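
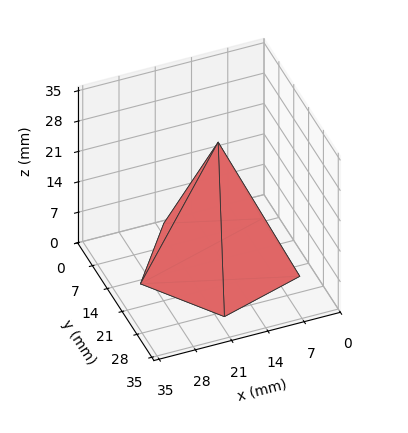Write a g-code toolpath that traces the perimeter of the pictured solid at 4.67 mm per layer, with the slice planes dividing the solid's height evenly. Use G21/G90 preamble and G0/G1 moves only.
Reading the render: the shape is a regular 5-sided pyramid, base circumscribed radius ≈ 15 mm, apex at z ≈ 28 mm (dimensions read to the nearest mm from the axis ticks). For the g-code, the solid's height is divided into equal slices at the stated Δz and each level perimeter traced with G1 moves after a G0 lift.

; perimeter-only toolpath
G21 ; units = mm
G90 ; absolute positioning
G28 ; home
; layer 1
G0 Z4.67
G0 X27.50 Y15.00
G1 X18.87 Y26.89
G1 X4.88 Y22.35
G1 X4.88 Y7.65
G1 X18.87 Y3.11
G1 X27.50 Y15.00
; layer 2
G0 Z9.33
G0 X25.00 Y15.00
G1 X18.09 Y24.51
G1 X6.91 Y20.88
G1 X6.91 Y9.12
G1 X18.09 Y5.49
G1 X25.00 Y15.00
; layer 3
G0 Z14.00
G0 X22.50 Y15.00
G1 X17.32 Y22.13
G1 X8.93 Y19.41
G1 X8.93 Y10.59
G1 X17.32 Y7.87
G1 X22.50 Y15.00
; layer 4
G0 Z18.67
G0 X20.00 Y15.00
G1 X16.55 Y19.76
G1 X10.95 Y17.94
G1 X10.95 Y12.06
G1 X16.55 Y10.24
G1 X20.00 Y15.00
; layer 5
G0 Z23.33
G0 X17.50 Y15.00
G1 X15.77 Y17.38
G1 X12.98 Y16.47
G1 X12.98 Y13.53
G1 X15.77 Y12.62
G1 X17.50 Y15.00
M2 ; end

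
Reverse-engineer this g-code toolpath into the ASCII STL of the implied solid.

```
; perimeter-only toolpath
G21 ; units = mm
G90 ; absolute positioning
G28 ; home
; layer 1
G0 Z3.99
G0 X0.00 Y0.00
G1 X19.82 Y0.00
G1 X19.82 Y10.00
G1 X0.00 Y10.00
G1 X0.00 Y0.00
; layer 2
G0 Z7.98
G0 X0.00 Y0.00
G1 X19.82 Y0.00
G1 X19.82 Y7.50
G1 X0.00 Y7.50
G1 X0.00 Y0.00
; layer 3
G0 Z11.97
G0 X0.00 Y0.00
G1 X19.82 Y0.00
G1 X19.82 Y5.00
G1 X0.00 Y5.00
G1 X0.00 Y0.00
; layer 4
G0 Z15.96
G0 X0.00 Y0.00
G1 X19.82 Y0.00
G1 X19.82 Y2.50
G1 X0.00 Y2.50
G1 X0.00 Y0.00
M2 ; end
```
solid part
  facet normal 0.0000 0.0000 -1.0000
    outer loop
      vertex 19.82 12.50 0.00
      vertex 19.82 0.00 0.00
      vertex 0.00 0.00 0.00
    endloop
  endfacet
  facet normal 0.0000 0.0000 -1.0000
    outer loop
      vertex 0.00 12.50 0.00
      vertex 19.82 12.50 0.00
      vertex 0.00 0.00 0.00
    endloop
  endfacet
  facet normal 0.0000 -1.0000 0.0000
    outer loop
      vertex 0.00 0.00 0.00
      vertex 19.82 0.00 0.00
      vertex 19.82 0.00 19.95
    endloop
  endfacet
  facet normal 0.0000 -1.0000 0.0000
    outer loop
      vertex 0.00 0.00 0.00
      vertex 19.82 0.00 19.95
      vertex 0.00 0.00 19.95
    endloop
  endfacet
  facet normal 0.0000 0.8474 0.5310
    outer loop
      vertex 0.00 0.00 19.95
      vertex 19.82 0.00 19.95
      vertex 19.82 12.50 0.00
    endloop
  endfacet
  facet normal 0.0000 0.8474 0.5310
    outer loop
      vertex 0.00 0.00 19.95
      vertex 19.82 12.50 0.00
      vertex 0.00 12.50 0.00
    endloop
  endfacet
  facet normal -1.0000 0.0000 0.0000
    outer loop
      vertex 0.00 0.00 19.95
      vertex 0.00 12.50 0.00
      vertex 0.00 0.00 0.00
    endloop
  endfacet
  facet normal 1.0000 0.0000 0.0000
    outer loop
      vertex 19.82 0.00 0.00
      vertex 19.82 12.50 0.00
      vertex 19.82 0.00 19.95
    endloop
  endfacet
endsolid part

The G0 Z moves step by Δz≈3.99 mm. The G1 loops shrink linearly with z, so the solid tapers from its base footprint up to z≈19.9. Closing with a flat bottom cap and the tapered top and triangulating gives 8 facets — a wedge (ramp): 19.8 × 12.5 mm base, rising to 19.9 mm along the y=0 edge and sloping linearly to z=0 at y=12.5.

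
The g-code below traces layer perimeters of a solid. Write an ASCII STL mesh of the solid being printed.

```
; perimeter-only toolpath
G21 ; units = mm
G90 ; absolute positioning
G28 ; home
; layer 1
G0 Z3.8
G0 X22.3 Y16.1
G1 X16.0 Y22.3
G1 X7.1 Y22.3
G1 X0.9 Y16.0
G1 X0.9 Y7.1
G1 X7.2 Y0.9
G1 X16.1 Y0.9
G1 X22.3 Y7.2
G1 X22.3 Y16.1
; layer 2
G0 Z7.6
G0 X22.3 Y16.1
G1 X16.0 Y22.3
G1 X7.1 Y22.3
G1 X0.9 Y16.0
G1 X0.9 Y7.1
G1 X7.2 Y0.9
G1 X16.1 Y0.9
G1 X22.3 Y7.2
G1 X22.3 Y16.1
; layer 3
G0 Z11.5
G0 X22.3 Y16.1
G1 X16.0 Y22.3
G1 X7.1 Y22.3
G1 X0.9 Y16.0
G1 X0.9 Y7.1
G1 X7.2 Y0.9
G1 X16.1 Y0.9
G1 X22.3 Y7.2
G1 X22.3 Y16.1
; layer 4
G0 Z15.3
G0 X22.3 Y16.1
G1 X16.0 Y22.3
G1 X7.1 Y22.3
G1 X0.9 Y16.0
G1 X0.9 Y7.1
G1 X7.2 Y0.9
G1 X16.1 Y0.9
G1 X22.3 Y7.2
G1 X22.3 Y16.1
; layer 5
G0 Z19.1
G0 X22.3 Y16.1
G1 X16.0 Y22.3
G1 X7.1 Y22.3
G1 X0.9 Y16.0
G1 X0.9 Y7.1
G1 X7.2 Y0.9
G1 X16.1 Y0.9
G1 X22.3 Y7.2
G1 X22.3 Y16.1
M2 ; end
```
solid part
  facet normal 0.0000 0.0000 -1.0000
    outer loop
      vertex 7.1 22.3 0.0
      vertex 16.0 22.3 0.0
      vertex 22.3 16.1 0.0
    endloop
  endfacet
  facet normal 0.0000 0.0000 -1.0000
    outer loop
      vertex 0.9 16.0 0.0
      vertex 7.1 22.3 0.0
      vertex 22.3 16.1 0.0
    endloop
  endfacet
  facet normal 0.0000 0.0000 -1.0000
    outer loop
      vertex 0.9 7.1 0.0
      vertex 0.9 16.0 0.0
      vertex 22.3 16.1 0.0
    endloop
  endfacet
  facet normal 0.0000 0.0000 -1.0000
    outer loop
      vertex 7.2 0.9 0.0
      vertex 0.9 7.1 0.0
      vertex 22.3 16.1 0.0
    endloop
  endfacet
  facet normal 0.0000 0.0000 -1.0000
    outer loop
      vertex 16.1 0.9 0.0
      vertex 7.2 0.9 0.0
      vertex 22.3 16.1 0.0
    endloop
  endfacet
  facet normal 0.0000 0.0000 -1.0000
    outer loop
      vertex 22.3 7.2 0.0
      vertex 16.1 0.9 0.0
      vertex 22.3 16.1 0.0
    endloop
  endfacet
  facet normal 0.0000 0.0000 1.0000
    outer loop
      vertex 22.3 16.1 19.1
      vertex 16.0 22.3 19.1
      vertex 7.1 22.3 19.1
    endloop
  endfacet
  facet normal 0.0000 0.0000 1.0000
    outer loop
      vertex 22.3 16.1 19.1
      vertex 7.1 22.3 19.1
      vertex 0.9 16.0 19.1
    endloop
  endfacet
  facet normal 0.0000 0.0000 1.0000
    outer loop
      vertex 22.3 16.1 19.1
      vertex 0.9 16.0 19.1
      vertex 0.9 7.1 19.1
    endloop
  endfacet
  facet normal 0.0000 0.0000 1.0000
    outer loop
      vertex 22.3 16.1 19.1
      vertex 0.9 7.1 19.1
      vertex 7.2 0.9 19.1
    endloop
  endfacet
  facet normal 0.0000 0.0000 1.0000
    outer loop
      vertex 22.3 16.1 19.1
      vertex 7.2 0.9 19.1
      vertex 16.1 0.9 19.1
    endloop
  endfacet
  facet normal 0.0000 0.0000 1.0000
    outer loop
      vertex 22.3 16.1 19.1
      vertex 16.1 0.9 19.1
      vertex 22.3 7.2 19.1
    endloop
  endfacet
  facet normal 0.7014 0.7127 0.0000
    outer loop
      vertex 22.3 16.1 0.0
      vertex 16.0 22.3 0.0
      vertex 16.0 22.3 19.1
    endloop
  endfacet
  facet normal 0.7014 0.7127 0.0000
    outer loop
      vertex 22.3 16.1 0.0
      vertex 16.0 22.3 19.1
      vertex 22.3 16.1 19.1
    endloop
  endfacet
  facet normal 0.0000 1.0000 0.0000
    outer loop
      vertex 16.0 22.3 0.0
      vertex 7.1 22.3 0.0
      vertex 7.1 22.3 19.1
    endloop
  endfacet
  facet normal 0.0000 1.0000 0.0000
    outer loop
      vertex 16.0 22.3 0.0
      vertex 7.1 22.3 19.1
      vertex 16.0 22.3 19.1
    endloop
  endfacet
  facet normal -0.7127 0.7014 0.0000
    outer loop
      vertex 7.1 22.3 0.0
      vertex 0.9 16.0 0.0
      vertex 0.9 16.0 19.1
    endloop
  endfacet
  facet normal -0.7127 0.7014 0.0000
    outer loop
      vertex 7.1 22.3 0.0
      vertex 0.9 16.0 19.1
      vertex 7.1 22.3 19.1
    endloop
  endfacet
  facet normal -1.0000 0.0000 0.0000
    outer loop
      vertex 0.9 16.0 0.0
      vertex 0.9 7.1 0.0
      vertex 0.9 7.1 19.1
    endloop
  endfacet
  facet normal -1.0000 0.0000 0.0000
    outer loop
      vertex 0.9 16.0 0.0
      vertex 0.9 7.1 19.1
      vertex 0.9 16.0 19.1
    endloop
  endfacet
  facet normal -0.7014 -0.7127 0.0000
    outer loop
      vertex 0.9 7.1 0.0
      vertex 7.2 0.9 0.0
      vertex 7.2 0.9 19.1
    endloop
  endfacet
  facet normal -0.7014 -0.7127 0.0000
    outer loop
      vertex 0.9 7.1 0.0
      vertex 7.2 0.9 19.1
      vertex 0.9 7.1 19.1
    endloop
  endfacet
  facet normal 0.0000 -1.0000 0.0000
    outer loop
      vertex 7.2 0.9 0.0
      vertex 16.1 0.9 0.0
      vertex 16.1 0.9 19.1
    endloop
  endfacet
  facet normal 0.0000 -1.0000 0.0000
    outer loop
      vertex 7.2 0.9 0.0
      vertex 16.1 0.9 19.1
      vertex 7.2 0.9 19.1
    endloop
  endfacet
  facet normal 0.7127 -0.7014 0.0000
    outer loop
      vertex 16.1 0.9 0.0
      vertex 22.3 7.2 0.0
      vertex 22.3 7.2 19.1
    endloop
  endfacet
  facet normal 0.7127 -0.7014 0.0000
    outer loop
      vertex 16.1 0.9 0.0
      vertex 22.3 7.2 19.1
      vertex 16.1 0.9 19.1
    endloop
  endfacet
  facet normal 1.0000 0.0000 0.0000
    outer loop
      vertex 22.3 7.2 0.0
      vertex 22.3 16.1 0.0
      vertex 22.3 16.1 19.1
    endloop
  endfacet
  facet normal 1.0000 0.0000 0.0000
    outer loop
      vertex 22.3 7.2 0.0
      vertex 22.3 16.1 19.1
      vertex 22.3 7.2 19.1
    endloop
  endfacet
endsolid part

The G0 Z moves step by Δz≈3.8 mm. Every layer's G1 loop is the same polygon, so the solid is a straight extrusion of it from z=0 to z≈19.1. Closing with flat bottom and top caps and triangulating gives 28 facets — a regular 8-sided prism (a cylinder approximated with 8 flat sides), circumscribed radius ≈ 11.6 mm, height ≈ 19.1 mm.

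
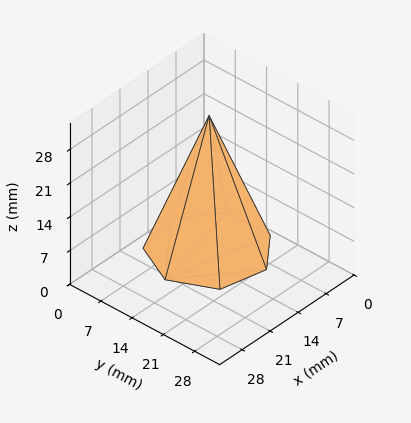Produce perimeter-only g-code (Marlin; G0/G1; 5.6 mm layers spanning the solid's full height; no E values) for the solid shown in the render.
Reading the render: the shape is a regular 7-sided pyramid, base circumscribed radius ≈ 11 mm, apex at z ≈ 28 mm (dimensions read to the nearest mm from the axis ticks). For the g-code, the solid's height is divided into equal slices at the stated Δz and each level perimeter traced with G1 moves after a G0 lift.

; perimeter-only toolpath
G21 ; units = mm
G90 ; absolute positioning
G28 ; home
; layer 1
G0 Z5.6
G0 X19.8 Y11.0
G1 X16.5 Y17.9
G1 X9.1 Y19.6
G1 X3.1 Y14.8
G1 X3.1 Y7.2
G1 X9.1 Y2.4
G1 X16.5 Y4.1
G1 X19.8 Y11.0
; layer 2
G0 Z11.2
G0 X17.6 Y11.0
G1 X15.1 Y16.2
G1 X9.6 Y17.4
G1 X5.1 Y13.9
G1 X5.1 Y8.1
G1 X9.6 Y4.6
G1 X15.1 Y5.8
G1 X17.6 Y11.0
; layer 3
G0 Z16.8
G0 X15.4 Y11.0
G1 X13.8 Y14.4
G1 X10.0 Y15.3
G1 X7.0 Y12.9
G1 X7.0 Y9.1
G1 X10.0 Y6.7
G1 X13.8 Y7.6
G1 X15.4 Y11.0
; layer 4
G0 Z22.4
G0 X13.2 Y11.0
G1 X12.4 Y12.7
G1 X10.5 Y13.1
G1 X9.0 Y12.0
G1 X9.0 Y10.0
G1 X10.5 Y8.9
G1 X12.4 Y9.3
G1 X13.2 Y11.0
M2 ; end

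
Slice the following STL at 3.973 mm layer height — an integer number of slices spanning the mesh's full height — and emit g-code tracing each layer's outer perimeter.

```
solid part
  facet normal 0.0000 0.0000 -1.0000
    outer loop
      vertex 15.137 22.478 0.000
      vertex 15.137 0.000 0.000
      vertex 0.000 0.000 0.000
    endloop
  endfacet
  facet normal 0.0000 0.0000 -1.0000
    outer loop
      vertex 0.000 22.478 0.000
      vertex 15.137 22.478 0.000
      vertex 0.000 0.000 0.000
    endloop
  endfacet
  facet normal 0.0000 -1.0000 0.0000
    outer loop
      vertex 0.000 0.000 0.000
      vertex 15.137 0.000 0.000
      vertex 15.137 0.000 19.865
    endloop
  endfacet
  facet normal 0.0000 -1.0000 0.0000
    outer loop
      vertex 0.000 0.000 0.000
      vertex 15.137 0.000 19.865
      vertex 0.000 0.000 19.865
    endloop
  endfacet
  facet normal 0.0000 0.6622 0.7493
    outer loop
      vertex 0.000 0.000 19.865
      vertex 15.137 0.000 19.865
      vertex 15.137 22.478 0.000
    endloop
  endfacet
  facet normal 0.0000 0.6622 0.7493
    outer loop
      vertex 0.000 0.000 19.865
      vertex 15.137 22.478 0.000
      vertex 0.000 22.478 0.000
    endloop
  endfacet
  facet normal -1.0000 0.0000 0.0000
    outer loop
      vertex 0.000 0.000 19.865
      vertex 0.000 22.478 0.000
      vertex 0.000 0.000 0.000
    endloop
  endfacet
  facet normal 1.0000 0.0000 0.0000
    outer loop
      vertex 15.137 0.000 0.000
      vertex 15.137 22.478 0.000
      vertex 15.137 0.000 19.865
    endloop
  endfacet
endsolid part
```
; perimeter-only toolpath
G21 ; units = mm
G90 ; absolute positioning
G28 ; home
; layer 1
G0 Z3.973
G0 X0.000 Y0.000
G1 X15.137 Y0.000
G1 X15.137 Y17.982
G1 X0.000 Y17.982
G1 X0.000 Y0.000
; layer 2
G0 Z7.946
G0 X0.000 Y0.000
G1 X15.137 Y0.000
G1 X15.137 Y13.487
G1 X0.000 Y13.487
G1 X0.000 Y0.000
; layer 3
G0 Z11.919
G0 X0.000 Y0.000
G1 X15.137 Y0.000
G1 X15.137 Y8.991
G1 X0.000 Y8.991
G1 X0.000 Y0.000
; layer 4
G0 Z15.892
G0 X0.000 Y0.000
G1 X15.137 Y0.000
G1 X15.137 Y4.496
G1 X0.000 Y4.496
G1 X0.000 Y0.000
M2 ; end

The solid is a wedge (ramp): 15.1 × 22.5 mm base, rising to 19.9 mm along the y=0 edge and sloping linearly to z=0 at y=22.5. Slicing at Δz = 3.973 mm — 5 equal slices spanning the solid's height, so layer i sits at z = i·h/5 — gives 4 non-empty perimeters. Each is a 4-segment closed polygon; G0 lifts to the layer z and rapids to the start vertex, then G1 traces the edges. The cross-section shrinks linearly with z (the slice at the apex is degenerate and omitted).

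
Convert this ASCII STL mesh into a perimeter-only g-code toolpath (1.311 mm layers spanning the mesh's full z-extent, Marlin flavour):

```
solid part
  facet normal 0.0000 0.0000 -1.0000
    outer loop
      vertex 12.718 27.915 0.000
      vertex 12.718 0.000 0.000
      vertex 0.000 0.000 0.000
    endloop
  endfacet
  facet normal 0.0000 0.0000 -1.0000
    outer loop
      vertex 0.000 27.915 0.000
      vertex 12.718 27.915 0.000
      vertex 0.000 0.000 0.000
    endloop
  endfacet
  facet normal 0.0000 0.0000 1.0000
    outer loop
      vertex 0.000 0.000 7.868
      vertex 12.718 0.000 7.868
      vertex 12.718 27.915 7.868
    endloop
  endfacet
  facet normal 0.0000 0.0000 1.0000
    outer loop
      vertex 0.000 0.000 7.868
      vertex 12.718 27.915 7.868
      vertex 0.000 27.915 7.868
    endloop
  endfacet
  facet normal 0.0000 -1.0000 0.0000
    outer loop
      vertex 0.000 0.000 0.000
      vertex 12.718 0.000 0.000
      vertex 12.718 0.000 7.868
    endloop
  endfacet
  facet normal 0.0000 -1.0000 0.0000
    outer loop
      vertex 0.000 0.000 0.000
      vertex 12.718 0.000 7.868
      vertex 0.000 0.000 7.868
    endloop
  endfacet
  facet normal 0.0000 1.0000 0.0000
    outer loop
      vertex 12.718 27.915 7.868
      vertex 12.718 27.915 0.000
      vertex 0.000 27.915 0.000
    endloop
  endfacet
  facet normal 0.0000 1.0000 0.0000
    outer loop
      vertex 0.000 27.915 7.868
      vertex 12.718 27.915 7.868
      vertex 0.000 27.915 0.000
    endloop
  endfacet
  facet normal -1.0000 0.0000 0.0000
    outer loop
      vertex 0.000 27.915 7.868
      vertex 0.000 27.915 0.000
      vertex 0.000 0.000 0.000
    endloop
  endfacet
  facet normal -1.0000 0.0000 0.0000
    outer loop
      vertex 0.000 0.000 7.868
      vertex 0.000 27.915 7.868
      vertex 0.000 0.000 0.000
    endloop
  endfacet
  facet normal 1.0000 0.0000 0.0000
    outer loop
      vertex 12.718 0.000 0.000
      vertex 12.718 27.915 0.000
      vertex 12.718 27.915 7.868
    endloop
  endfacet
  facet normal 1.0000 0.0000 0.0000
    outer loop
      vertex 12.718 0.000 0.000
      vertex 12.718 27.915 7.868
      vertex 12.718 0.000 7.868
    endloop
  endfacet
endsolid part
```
; perimeter-only toolpath
G21 ; units = mm
G90 ; absolute positioning
G28 ; home
; layer 1
G0 Z1.311
G0 X0.000 Y0.000
G1 X12.718 Y0.000
G1 X12.718 Y27.915
G1 X0.000 Y27.915
G1 X0.000 Y0.000
; layer 2
G0 Z2.623
G0 X0.000 Y0.000
G1 X12.718 Y0.000
G1 X12.718 Y27.915
G1 X0.000 Y27.915
G1 X0.000 Y0.000
; layer 3
G0 Z3.934
G0 X0.000 Y0.000
G1 X12.718 Y0.000
G1 X12.718 Y27.915
G1 X0.000 Y27.915
G1 X0.000 Y0.000
; layer 4
G0 Z5.245
G0 X0.000 Y0.000
G1 X12.718 Y0.000
G1 X12.718 Y27.915
G1 X0.000 Y27.915
G1 X0.000 Y0.000
; layer 5
G0 Z6.557
G0 X0.000 Y0.000
G1 X12.718 Y0.000
G1 X12.718 Y27.915
G1 X0.000 Y27.915
G1 X0.000 Y0.000
; layer 6
G0 Z7.868
G0 X0.000 Y0.000
G1 X12.718 Y0.000
G1 X12.718 Y27.915
G1 X0.000 Y27.915
G1 X0.000 Y0.000
M2 ; end

The solid is a rectangular box, roughly 12.7 × 27.9 mm footprint and 7.87 mm tall. Slicing at Δz = 1.311 mm — 6 equal slices spanning the solid's height, so layer i sits at z = i·h/6 — gives 6 non-empty perimeters. Each is a 4-segment closed polygon; G0 lifts to the layer z and rapids to the start vertex, then G1 traces the edges.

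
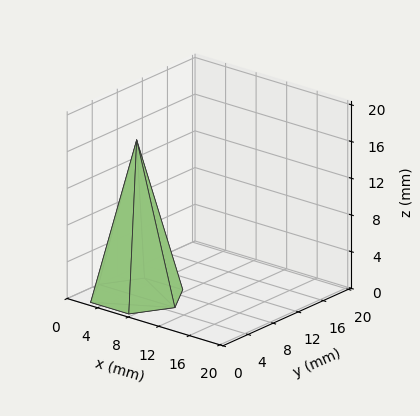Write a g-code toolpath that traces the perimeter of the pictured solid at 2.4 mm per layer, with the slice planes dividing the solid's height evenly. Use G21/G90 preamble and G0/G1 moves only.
Reading the render: the shape is a regular 6-sided pyramid, base circumscribed radius ≈ 5 mm, apex at z ≈ 17 mm (dimensions read to the nearest mm from the axis ticks). For the g-code, the solid's height is divided into equal slices at the stated Δz and each level perimeter traced with G1 moves after a G0 lift.

; perimeter-only toolpath
G21 ; units = mm
G90 ; absolute positioning
G28 ; home
; layer 1
G0 Z2.4
G0 X9.3 Y5.0
G1 X7.1 Y8.7
G1 X2.9 Y8.7
G1 X0.7 Y5.0
G1 X2.9 Y1.3
G1 X7.1 Y1.3
G1 X9.3 Y5.0
; layer 2
G0 Z4.9
G0 X8.6 Y5.0
G1 X6.8 Y8.1
G1 X3.2 Y8.1
G1 X1.4 Y5.0
G1 X3.2 Y1.9
G1 X6.8 Y1.9
G1 X8.6 Y5.0
; layer 3
G0 Z7.3
G0 X7.9 Y5.0
G1 X6.4 Y7.5
G1 X3.6 Y7.5
G1 X2.1 Y5.0
G1 X3.6 Y2.5
G1 X6.4 Y2.5
G1 X7.9 Y5.0
; layer 4
G0 Z9.7
G0 X7.1 Y5.0
G1 X6.1 Y6.8
G1 X3.9 Y6.8
G1 X2.9 Y5.0
G1 X3.9 Y3.2
G1 X6.1 Y3.2
G1 X7.1 Y5.0
; layer 5
G0 Z12.1
G0 X6.4 Y5.0
G1 X5.7 Y6.2
G1 X4.3 Y6.2
G1 X3.6 Y5.0
G1 X4.3 Y3.8
G1 X5.7 Y3.8
G1 X6.4 Y5.0
; layer 6
G0 Z14.6
G0 X5.7 Y5.0
G1 X5.4 Y5.6
G1 X4.6 Y5.6
G1 X4.3 Y5.0
G1 X4.6 Y4.4
G1 X5.4 Y4.4
G1 X5.7 Y5.0
M2 ; end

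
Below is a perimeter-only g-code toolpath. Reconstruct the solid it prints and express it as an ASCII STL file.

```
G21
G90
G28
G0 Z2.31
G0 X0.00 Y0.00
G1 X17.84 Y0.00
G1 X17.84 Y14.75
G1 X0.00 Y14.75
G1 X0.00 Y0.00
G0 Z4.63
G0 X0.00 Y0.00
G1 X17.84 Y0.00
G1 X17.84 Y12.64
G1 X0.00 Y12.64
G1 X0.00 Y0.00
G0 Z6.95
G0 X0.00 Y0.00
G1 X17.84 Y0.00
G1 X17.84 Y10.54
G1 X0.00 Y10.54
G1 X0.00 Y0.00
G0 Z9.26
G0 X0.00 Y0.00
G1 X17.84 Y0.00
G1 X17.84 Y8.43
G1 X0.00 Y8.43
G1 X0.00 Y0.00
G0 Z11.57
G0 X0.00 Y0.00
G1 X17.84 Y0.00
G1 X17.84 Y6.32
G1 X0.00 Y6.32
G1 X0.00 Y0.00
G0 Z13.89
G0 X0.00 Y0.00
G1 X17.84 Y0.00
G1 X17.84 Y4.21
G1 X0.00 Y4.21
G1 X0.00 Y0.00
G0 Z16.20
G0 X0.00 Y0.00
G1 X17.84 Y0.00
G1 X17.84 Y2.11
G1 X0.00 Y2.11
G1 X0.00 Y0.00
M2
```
solid part
  facet normal 0.0000 0.0000 -1.0000
    outer loop
      vertex 17.84 16.86 0.00
      vertex 17.84 0.00 0.00
      vertex 0.00 0.00 0.00
    endloop
  endfacet
  facet normal 0.0000 0.0000 -1.0000
    outer loop
      vertex 0.00 16.86 0.00
      vertex 17.84 16.86 0.00
      vertex 0.00 0.00 0.00
    endloop
  endfacet
  facet normal 0.0000 -1.0000 0.0000
    outer loop
      vertex 0.00 0.00 0.00
      vertex 17.84 0.00 0.00
      vertex 17.84 0.00 18.52
    endloop
  endfacet
  facet normal 0.0000 -1.0000 0.0000
    outer loop
      vertex 0.00 0.00 0.00
      vertex 17.84 0.00 18.52
      vertex 0.00 0.00 18.52
    endloop
  endfacet
  facet normal 0.0000 0.7395 0.6732
    outer loop
      vertex 0.00 0.00 18.52
      vertex 17.84 0.00 18.52
      vertex 17.84 16.86 0.00
    endloop
  endfacet
  facet normal 0.0000 0.7395 0.6732
    outer loop
      vertex 0.00 0.00 18.52
      vertex 17.84 16.86 0.00
      vertex 0.00 16.86 0.00
    endloop
  endfacet
  facet normal -1.0000 0.0000 0.0000
    outer loop
      vertex 0.00 0.00 18.52
      vertex 0.00 16.86 0.00
      vertex 0.00 0.00 0.00
    endloop
  endfacet
  facet normal 1.0000 0.0000 0.0000
    outer loop
      vertex 17.84 0.00 0.00
      vertex 17.84 16.86 0.00
      vertex 17.84 0.00 18.52
    endloop
  endfacet
endsolid part

The G0 Z moves step by Δz≈2.31 mm. The G1 loops shrink linearly with z, so the solid tapers from its base footprint up to z≈18.5. Closing with a flat bottom cap and the tapered top and triangulating gives 8 facets — a wedge (ramp): 17.8 × 16.9 mm base, rising to 18.5 mm along the y=0 edge and sloping linearly to z=0 at y=16.9.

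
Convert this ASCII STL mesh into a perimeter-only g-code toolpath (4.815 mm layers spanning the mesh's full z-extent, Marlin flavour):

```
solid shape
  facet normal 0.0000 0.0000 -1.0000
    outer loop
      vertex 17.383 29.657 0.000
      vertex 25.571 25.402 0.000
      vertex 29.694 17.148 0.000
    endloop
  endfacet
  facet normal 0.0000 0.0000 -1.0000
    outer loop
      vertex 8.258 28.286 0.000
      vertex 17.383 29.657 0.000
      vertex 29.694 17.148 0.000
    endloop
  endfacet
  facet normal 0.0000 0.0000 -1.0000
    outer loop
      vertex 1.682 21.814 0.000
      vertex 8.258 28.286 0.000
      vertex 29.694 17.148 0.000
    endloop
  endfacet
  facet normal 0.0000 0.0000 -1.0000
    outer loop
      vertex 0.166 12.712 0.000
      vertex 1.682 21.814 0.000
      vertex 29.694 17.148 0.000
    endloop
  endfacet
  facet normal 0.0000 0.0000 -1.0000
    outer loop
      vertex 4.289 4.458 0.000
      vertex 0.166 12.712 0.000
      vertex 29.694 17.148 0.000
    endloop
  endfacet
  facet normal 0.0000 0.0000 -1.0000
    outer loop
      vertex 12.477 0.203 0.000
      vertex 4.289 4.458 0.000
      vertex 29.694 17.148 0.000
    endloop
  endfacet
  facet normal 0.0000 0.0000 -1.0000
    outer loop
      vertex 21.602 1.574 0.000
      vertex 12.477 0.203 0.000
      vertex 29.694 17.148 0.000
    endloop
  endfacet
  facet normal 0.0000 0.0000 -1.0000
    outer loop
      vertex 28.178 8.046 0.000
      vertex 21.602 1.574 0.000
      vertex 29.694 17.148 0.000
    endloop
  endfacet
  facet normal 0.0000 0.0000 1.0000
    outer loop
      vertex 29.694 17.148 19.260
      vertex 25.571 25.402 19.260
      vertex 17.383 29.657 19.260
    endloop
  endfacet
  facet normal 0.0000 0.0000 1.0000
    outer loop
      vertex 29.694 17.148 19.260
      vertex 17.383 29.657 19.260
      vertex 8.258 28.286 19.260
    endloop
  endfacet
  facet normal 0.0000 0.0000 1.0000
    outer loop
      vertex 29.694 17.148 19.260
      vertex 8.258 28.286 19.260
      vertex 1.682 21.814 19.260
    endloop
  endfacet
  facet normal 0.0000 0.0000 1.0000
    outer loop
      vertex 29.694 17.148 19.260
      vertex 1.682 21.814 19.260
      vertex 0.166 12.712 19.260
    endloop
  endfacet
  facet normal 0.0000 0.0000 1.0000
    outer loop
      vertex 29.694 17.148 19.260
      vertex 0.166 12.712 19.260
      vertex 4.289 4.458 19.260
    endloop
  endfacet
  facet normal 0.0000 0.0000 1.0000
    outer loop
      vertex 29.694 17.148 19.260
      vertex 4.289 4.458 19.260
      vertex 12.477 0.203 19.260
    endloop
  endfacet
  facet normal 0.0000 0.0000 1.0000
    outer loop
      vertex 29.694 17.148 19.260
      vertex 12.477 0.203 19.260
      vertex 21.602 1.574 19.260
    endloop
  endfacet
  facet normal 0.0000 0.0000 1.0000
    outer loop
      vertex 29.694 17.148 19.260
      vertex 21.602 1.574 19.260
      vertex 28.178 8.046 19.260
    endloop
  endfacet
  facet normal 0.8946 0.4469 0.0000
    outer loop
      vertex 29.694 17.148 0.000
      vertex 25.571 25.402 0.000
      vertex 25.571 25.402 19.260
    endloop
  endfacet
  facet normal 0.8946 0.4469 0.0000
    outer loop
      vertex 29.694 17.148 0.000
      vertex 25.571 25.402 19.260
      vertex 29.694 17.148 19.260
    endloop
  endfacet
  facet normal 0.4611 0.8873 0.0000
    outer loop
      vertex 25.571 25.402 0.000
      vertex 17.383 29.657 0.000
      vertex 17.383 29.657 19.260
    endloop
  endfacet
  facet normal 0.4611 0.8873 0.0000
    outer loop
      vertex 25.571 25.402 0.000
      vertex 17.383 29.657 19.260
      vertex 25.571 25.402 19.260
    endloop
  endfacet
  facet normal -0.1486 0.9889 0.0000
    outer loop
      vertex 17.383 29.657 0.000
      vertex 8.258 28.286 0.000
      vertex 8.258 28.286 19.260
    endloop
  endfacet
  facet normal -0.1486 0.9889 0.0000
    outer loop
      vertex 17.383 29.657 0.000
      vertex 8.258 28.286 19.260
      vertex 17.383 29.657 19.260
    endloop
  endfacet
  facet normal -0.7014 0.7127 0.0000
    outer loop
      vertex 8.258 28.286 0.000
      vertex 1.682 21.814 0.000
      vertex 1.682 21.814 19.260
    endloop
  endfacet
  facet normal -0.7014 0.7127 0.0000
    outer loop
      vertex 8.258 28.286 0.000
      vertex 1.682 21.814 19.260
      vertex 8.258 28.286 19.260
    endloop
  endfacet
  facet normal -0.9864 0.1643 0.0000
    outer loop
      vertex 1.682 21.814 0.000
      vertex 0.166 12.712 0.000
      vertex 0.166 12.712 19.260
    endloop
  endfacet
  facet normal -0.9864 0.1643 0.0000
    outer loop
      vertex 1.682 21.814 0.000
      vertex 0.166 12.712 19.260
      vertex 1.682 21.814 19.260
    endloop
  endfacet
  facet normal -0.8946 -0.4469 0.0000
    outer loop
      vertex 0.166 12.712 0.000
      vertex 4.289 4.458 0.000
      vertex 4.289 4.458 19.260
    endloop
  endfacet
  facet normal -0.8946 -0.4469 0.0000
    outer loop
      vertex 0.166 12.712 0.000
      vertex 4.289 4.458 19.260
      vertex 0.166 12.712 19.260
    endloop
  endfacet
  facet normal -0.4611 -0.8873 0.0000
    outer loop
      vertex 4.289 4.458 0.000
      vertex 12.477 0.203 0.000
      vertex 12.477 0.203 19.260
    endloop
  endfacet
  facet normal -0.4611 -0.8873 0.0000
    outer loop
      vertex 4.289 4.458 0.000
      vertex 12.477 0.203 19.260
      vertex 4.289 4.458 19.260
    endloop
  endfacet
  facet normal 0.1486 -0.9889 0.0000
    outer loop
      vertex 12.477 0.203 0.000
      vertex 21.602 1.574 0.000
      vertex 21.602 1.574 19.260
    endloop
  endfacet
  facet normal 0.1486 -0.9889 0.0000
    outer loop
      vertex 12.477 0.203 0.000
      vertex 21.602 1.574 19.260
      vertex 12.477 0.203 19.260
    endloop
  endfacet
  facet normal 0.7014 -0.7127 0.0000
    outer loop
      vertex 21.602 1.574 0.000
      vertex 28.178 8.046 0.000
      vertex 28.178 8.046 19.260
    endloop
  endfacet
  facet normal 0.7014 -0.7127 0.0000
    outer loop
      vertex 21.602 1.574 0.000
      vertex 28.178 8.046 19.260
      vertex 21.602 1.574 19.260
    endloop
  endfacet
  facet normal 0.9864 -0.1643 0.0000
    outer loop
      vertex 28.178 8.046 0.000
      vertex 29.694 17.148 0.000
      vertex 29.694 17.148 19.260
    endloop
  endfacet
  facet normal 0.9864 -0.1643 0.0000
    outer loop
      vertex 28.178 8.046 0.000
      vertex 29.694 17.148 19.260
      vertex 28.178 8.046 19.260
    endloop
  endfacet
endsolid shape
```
; perimeter-only toolpath
G21 ; units = mm
G90 ; absolute positioning
G28 ; home
; layer 1
G0 Z4.815
G0 X29.694 Y17.148
G1 X25.571 Y25.402
G1 X17.383 Y29.657
G1 X8.258 Y28.286
G1 X1.682 Y21.814
G1 X0.166 Y12.712
G1 X4.289 Y4.458
G1 X12.477 Y0.203
G1 X21.602 Y1.574
G1 X28.178 Y8.046
G1 X29.694 Y17.148
; layer 2
G0 Z9.630
G0 X29.694 Y17.148
G1 X25.571 Y25.402
G1 X17.383 Y29.657
G1 X8.258 Y28.286
G1 X1.682 Y21.814
G1 X0.166 Y12.712
G1 X4.289 Y4.458
G1 X12.477 Y0.203
G1 X21.602 Y1.574
G1 X28.178 Y8.046
G1 X29.694 Y17.148
; layer 3
G0 Z14.445
G0 X29.694 Y17.148
G1 X25.571 Y25.402
G1 X17.383 Y29.657
G1 X8.258 Y28.286
G1 X1.682 Y21.814
G1 X0.166 Y12.712
G1 X4.289 Y4.458
G1 X12.477 Y0.203
G1 X21.602 Y1.574
G1 X28.178 Y8.046
G1 X29.694 Y17.148
; layer 4
G0 Z19.260
G0 X29.694 Y17.148
G1 X25.571 Y25.402
G1 X17.383 Y29.657
G1 X8.258 Y28.286
G1 X1.682 Y21.814
G1 X0.166 Y12.712
G1 X4.289 Y4.458
G1 X12.477 Y0.203
G1 X21.602 Y1.574
G1 X28.178 Y8.046
G1 X29.694 Y17.148
M2 ; end

The solid is a regular 10-sided prism (a cylinder approximated with 10 flat sides), circumscribed radius ≈ 14.9 mm, height ≈ 19.3 mm. Slicing at Δz = 4.815 mm — 4 equal slices spanning the solid's height, so layer i sits at z = i·h/4 — gives 4 non-empty perimeters. Each is a 10-segment closed polygon; G0 lifts to the layer z and rapids to the start vertex, then G1 traces the edges.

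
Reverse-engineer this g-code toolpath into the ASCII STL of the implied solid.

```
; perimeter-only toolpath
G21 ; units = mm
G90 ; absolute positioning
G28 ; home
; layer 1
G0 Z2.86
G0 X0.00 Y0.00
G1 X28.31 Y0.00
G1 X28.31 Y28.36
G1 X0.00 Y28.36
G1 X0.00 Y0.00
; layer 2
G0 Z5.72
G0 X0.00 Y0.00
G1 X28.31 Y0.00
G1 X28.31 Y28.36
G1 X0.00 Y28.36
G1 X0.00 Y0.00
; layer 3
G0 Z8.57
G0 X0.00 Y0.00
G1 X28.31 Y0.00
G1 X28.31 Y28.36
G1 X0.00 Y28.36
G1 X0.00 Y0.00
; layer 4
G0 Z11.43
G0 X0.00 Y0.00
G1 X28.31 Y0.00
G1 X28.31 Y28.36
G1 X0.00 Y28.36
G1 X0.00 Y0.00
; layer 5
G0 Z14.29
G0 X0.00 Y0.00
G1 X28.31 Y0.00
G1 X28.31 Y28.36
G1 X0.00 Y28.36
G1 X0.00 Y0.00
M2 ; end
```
solid part
  facet normal 0.0000 0.0000 -1.0000
    outer loop
      vertex 28.31 28.36 0.00
      vertex 28.31 0.00 0.00
      vertex 0.00 0.00 0.00
    endloop
  endfacet
  facet normal 0.0000 0.0000 -1.0000
    outer loop
      vertex 0.00 28.36 0.00
      vertex 28.31 28.36 0.00
      vertex 0.00 0.00 0.00
    endloop
  endfacet
  facet normal 0.0000 0.0000 1.0000
    outer loop
      vertex 0.00 0.00 14.29
      vertex 28.31 0.00 14.29
      vertex 28.31 28.36 14.29
    endloop
  endfacet
  facet normal 0.0000 0.0000 1.0000
    outer loop
      vertex 0.00 0.00 14.29
      vertex 28.31 28.36 14.29
      vertex 0.00 28.36 14.29
    endloop
  endfacet
  facet normal 0.0000 -1.0000 0.0000
    outer loop
      vertex 0.00 0.00 0.00
      vertex 28.31 0.00 0.00
      vertex 28.31 0.00 14.29
    endloop
  endfacet
  facet normal 0.0000 -1.0000 0.0000
    outer loop
      vertex 0.00 0.00 0.00
      vertex 28.31 0.00 14.29
      vertex 0.00 0.00 14.29
    endloop
  endfacet
  facet normal 0.0000 1.0000 0.0000
    outer loop
      vertex 28.31 28.36 14.29
      vertex 28.31 28.36 0.00
      vertex 0.00 28.36 0.00
    endloop
  endfacet
  facet normal 0.0000 1.0000 0.0000
    outer loop
      vertex 0.00 28.36 14.29
      vertex 28.31 28.36 14.29
      vertex 0.00 28.36 0.00
    endloop
  endfacet
  facet normal -1.0000 0.0000 0.0000
    outer loop
      vertex 0.00 28.36 14.29
      vertex 0.00 28.36 0.00
      vertex 0.00 0.00 0.00
    endloop
  endfacet
  facet normal -1.0000 0.0000 0.0000
    outer loop
      vertex 0.00 0.00 14.29
      vertex 0.00 28.36 14.29
      vertex 0.00 0.00 0.00
    endloop
  endfacet
  facet normal 1.0000 0.0000 0.0000
    outer loop
      vertex 28.31 0.00 0.00
      vertex 28.31 28.36 0.00
      vertex 28.31 28.36 14.29
    endloop
  endfacet
  facet normal 1.0000 0.0000 0.0000
    outer loop
      vertex 28.31 0.00 0.00
      vertex 28.31 28.36 14.29
      vertex 28.31 0.00 14.29
    endloop
  endfacet
endsolid part

The G0 Z moves step by Δz≈2.86 mm. Every layer's G1 loop is the same polygon, so the solid is a straight extrusion of it from z=0 to z≈14.3. Closing with flat bottom and top caps and triangulating gives 12 facets — a rectangular box, roughly 28.3 × 28.4 mm footprint and 14.3 mm tall.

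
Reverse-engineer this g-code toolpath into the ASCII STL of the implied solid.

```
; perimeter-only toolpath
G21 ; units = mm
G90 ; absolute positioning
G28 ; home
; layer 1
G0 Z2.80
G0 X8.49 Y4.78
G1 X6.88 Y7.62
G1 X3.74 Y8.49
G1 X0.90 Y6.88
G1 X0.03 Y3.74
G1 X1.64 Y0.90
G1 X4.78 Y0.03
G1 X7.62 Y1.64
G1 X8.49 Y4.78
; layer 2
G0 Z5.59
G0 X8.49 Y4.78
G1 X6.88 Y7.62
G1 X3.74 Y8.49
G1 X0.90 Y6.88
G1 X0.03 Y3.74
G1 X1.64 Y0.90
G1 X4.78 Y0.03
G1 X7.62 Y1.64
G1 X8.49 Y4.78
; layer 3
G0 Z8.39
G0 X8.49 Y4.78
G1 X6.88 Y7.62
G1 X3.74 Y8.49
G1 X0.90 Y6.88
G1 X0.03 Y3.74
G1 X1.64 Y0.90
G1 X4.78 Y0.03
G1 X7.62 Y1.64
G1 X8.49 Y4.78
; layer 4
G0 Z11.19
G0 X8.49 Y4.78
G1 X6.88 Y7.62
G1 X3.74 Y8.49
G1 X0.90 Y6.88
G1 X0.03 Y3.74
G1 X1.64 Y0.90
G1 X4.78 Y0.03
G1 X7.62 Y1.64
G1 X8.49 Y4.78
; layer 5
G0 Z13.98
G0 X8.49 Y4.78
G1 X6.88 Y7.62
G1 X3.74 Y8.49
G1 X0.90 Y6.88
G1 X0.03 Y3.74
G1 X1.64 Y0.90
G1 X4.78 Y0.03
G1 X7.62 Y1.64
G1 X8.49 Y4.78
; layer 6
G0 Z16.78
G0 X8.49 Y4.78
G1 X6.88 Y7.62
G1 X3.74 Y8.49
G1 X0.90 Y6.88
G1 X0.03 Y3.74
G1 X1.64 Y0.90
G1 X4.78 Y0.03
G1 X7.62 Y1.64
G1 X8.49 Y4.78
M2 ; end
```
solid part
  facet normal 0.0000 0.0000 -1.0000
    outer loop
      vertex 3.74 8.49 0.00
      vertex 6.88 7.62 0.00
      vertex 8.49 4.78 0.00
    endloop
  endfacet
  facet normal 0.0000 0.0000 -1.0000
    outer loop
      vertex 0.90 6.88 0.00
      vertex 3.74 8.49 0.00
      vertex 8.49 4.78 0.00
    endloop
  endfacet
  facet normal 0.0000 0.0000 -1.0000
    outer loop
      vertex 0.03 3.74 0.00
      vertex 0.90 6.88 0.00
      vertex 8.49 4.78 0.00
    endloop
  endfacet
  facet normal 0.0000 0.0000 -1.0000
    outer loop
      vertex 1.64 0.90 0.00
      vertex 0.03 3.74 0.00
      vertex 8.49 4.78 0.00
    endloop
  endfacet
  facet normal 0.0000 0.0000 -1.0000
    outer loop
      vertex 4.78 0.03 0.00
      vertex 1.64 0.90 0.00
      vertex 8.49 4.78 0.00
    endloop
  endfacet
  facet normal 0.0000 0.0000 -1.0000
    outer loop
      vertex 7.62 1.64 0.00
      vertex 4.78 0.03 0.00
      vertex 8.49 4.78 0.00
    endloop
  endfacet
  facet normal 0.0000 0.0000 1.0000
    outer loop
      vertex 8.49 4.78 16.78
      vertex 6.88 7.62 16.78
      vertex 3.74 8.49 16.78
    endloop
  endfacet
  facet normal 0.0000 0.0000 1.0000
    outer loop
      vertex 8.49 4.78 16.78
      vertex 3.74 8.49 16.78
      vertex 0.90 6.88 16.78
    endloop
  endfacet
  facet normal 0.0000 0.0000 1.0000
    outer loop
      vertex 8.49 4.78 16.78
      vertex 0.90 6.88 16.78
      vertex 0.03 3.74 16.78
    endloop
  endfacet
  facet normal 0.0000 0.0000 1.0000
    outer loop
      vertex 8.49 4.78 16.78
      vertex 0.03 3.74 16.78
      vertex 1.64 0.90 16.78
    endloop
  endfacet
  facet normal 0.0000 0.0000 1.0000
    outer loop
      vertex 8.49 4.78 16.78
      vertex 1.64 0.90 16.78
      vertex 4.78 0.03 16.78
    endloop
  endfacet
  facet normal 0.0000 0.0000 1.0000
    outer loop
      vertex 8.49 4.78 16.78
      vertex 4.78 0.03 16.78
      vertex 7.62 1.64 16.78
    endloop
  endfacet
  facet normal 0.8699 0.4932 0.0000
    outer loop
      vertex 8.49 4.78 0.00
      vertex 6.88 7.62 0.00
      vertex 6.88 7.62 16.78
    endloop
  endfacet
  facet normal 0.8699 0.4932 0.0000
    outer loop
      vertex 8.49 4.78 0.00
      vertex 6.88 7.62 16.78
      vertex 8.49 4.78 16.78
    endloop
  endfacet
  facet normal 0.2670 0.9637 0.0000
    outer loop
      vertex 6.88 7.62 0.00
      vertex 3.74 8.49 0.00
      vertex 3.74 8.49 16.78
    endloop
  endfacet
  facet normal 0.2670 0.9637 0.0000
    outer loop
      vertex 6.88 7.62 0.00
      vertex 3.74 8.49 16.78
      vertex 6.88 7.62 16.78
    endloop
  endfacet
  facet normal -0.4932 0.8699 0.0000
    outer loop
      vertex 3.74 8.49 0.00
      vertex 0.90 6.88 0.00
      vertex 0.90 6.88 16.78
    endloop
  endfacet
  facet normal -0.4932 0.8699 0.0000
    outer loop
      vertex 3.74 8.49 0.00
      vertex 0.90 6.88 16.78
      vertex 3.74 8.49 16.78
    endloop
  endfacet
  facet normal -0.9637 0.2670 0.0000
    outer loop
      vertex 0.90 6.88 0.00
      vertex 0.03 3.74 0.00
      vertex 0.03 3.74 16.78
    endloop
  endfacet
  facet normal -0.9637 0.2670 0.0000
    outer loop
      vertex 0.90 6.88 0.00
      vertex 0.03 3.74 16.78
      vertex 0.90 6.88 16.78
    endloop
  endfacet
  facet normal -0.8699 -0.4932 0.0000
    outer loop
      vertex 0.03 3.74 0.00
      vertex 1.64 0.90 0.00
      vertex 1.64 0.90 16.78
    endloop
  endfacet
  facet normal -0.8699 -0.4932 0.0000
    outer loop
      vertex 0.03 3.74 0.00
      vertex 1.64 0.90 16.78
      vertex 0.03 3.74 16.78
    endloop
  endfacet
  facet normal -0.2670 -0.9637 0.0000
    outer loop
      vertex 1.64 0.90 0.00
      vertex 4.78 0.03 0.00
      vertex 4.78 0.03 16.78
    endloop
  endfacet
  facet normal -0.2670 -0.9637 0.0000
    outer loop
      vertex 1.64 0.90 0.00
      vertex 4.78 0.03 16.78
      vertex 1.64 0.90 16.78
    endloop
  endfacet
  facet normal 0.4932 -0.8699 0.0000
    outer loop
      vertex 4.78 0.03 0.00
      vertex 7.62 1.64 0.00
      vertex 7.62 1.64 16.78
    endloop
  endfacet
  facet normal 0.4932 -0.8699 0.0000
    outer loop
      vertex 4.78 0.03 0.00
      vertex 7.62 1.64 16.78
      vertex 4.78 0.03 16.78
    endloop
  endfacet
  facet normal 0.9637 -0.2670 0.0000
    outer loop
      vertex 7.62 1.64 0.00
      vertex 8.49 4.78 0.00
      vertex 8.49 4.78 16.78
    endloop
  endfacet
  facet normal 0.9637 -0.2670 0.0000
    outer loop
      vertex 7.62 1.64 0.00
      vertex 8.49 4.78 16.78
      vertex 7.62 1.64 16.78
    endloop
  endfacet
endsolid part

The G0 Z moves step by Δz≈2.80 mm. Every layer's G1 loop is the same polygon, so the solid is a straight extrusion of it from z=0 to z≈16.8. Closing with flat bottom and top caps and triangulating gives 28 facets — a regular 8-sided prism (a cylinder approximated with 8 flat sides), circumscribed radius ≈ 4.26 mm, height ≈ 16.8 mm.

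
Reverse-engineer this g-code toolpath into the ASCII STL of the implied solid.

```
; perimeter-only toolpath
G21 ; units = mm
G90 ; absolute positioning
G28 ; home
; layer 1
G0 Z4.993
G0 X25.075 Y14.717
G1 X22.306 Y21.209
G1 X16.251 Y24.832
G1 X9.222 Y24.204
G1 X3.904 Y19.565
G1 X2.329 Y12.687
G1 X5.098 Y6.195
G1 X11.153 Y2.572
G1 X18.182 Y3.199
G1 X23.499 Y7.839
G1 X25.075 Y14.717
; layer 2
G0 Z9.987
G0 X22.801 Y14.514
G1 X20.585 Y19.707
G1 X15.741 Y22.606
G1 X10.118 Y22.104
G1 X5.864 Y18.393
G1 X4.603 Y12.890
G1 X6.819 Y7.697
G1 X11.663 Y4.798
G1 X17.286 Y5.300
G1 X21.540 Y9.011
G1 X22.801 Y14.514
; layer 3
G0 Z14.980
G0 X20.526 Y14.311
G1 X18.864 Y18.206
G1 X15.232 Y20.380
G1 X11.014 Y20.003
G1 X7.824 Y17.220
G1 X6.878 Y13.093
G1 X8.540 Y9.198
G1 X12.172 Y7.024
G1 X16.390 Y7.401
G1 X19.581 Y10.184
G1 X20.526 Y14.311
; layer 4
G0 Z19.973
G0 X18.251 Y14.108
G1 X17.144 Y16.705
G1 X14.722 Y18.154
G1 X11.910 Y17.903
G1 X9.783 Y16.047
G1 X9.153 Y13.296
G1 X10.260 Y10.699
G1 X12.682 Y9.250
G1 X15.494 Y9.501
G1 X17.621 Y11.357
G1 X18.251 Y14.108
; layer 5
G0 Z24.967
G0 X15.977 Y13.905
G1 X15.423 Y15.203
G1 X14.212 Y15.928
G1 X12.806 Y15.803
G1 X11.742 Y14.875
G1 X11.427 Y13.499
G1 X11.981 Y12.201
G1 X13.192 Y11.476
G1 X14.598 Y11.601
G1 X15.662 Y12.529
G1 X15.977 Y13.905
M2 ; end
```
solid part
  facet normal 0.0000 0.0000 -1.0000
    outer loop
      vertex 16.761 27.058 0.000
      vertex 24.027 22.710 0.000
      vertex 27.350 14.920 0.000
    endloop
  endfacet
  facet normal 0.0000 0.0000 -1.0000
    outer loop
      vertex 8.326 26.305 0.000
      vertex 16.761 27.058 0.000
      vertex 27.350 14.920 0.000
    endloop
  endfacet
  facet normal 0.0000 0.0000 -1.0000
    outer loop
      vertex 1.945 20.738 0.000
      vertex 8.326 26.305 0.000
      vertex 27.350 14.920 0.000
    endloop
  endfacet
  facet normal 0.0000 0.0000 -1.0000
    outer loop
      vertex 0.054 12.484 0.000
      vertex 1.945 20.738 0.000
      vertex 27.350 14.920 0.000
    endloop
  endfacet
  facet normal 0.0000 0.0000 -1.0000
    outer loop
      vertex 3.377 4.694 0.000
      vertex 0.054 12.484 0.000
      vertex 27.350 14.920 0.000
    endloop
  endfacet
  facet normal 0.0000 0.0000 -1.0000
    outer loop
      vertex 10.643 0.346 0.000
      vertex 3.377 4.694 0.000
      vertex 27.350 14.920 0.000
    endloop
  endfacet
  facet normal 0.0000 0.0000 -1.0000
    outer loop
      vertex 19.078 1.099 0.000
      vertex 10.643 0.346 0.000
      vertex 27.350 14.920 0.000
    endloop
  endfacet
  facet normal 0.0000 0.0000 -1.0000
    outer loop
      vertex 25.459 6.666 0.000
      vertex 19.078 1.099 0.000
      vertex 27.350 14.920 0.000
    endloop
  endfacet
  facet normal 0.8435 0.3598 0.3989
    outer loop
      vertex 27.350 14.920 0.000
      vertex 24.027 22.710 0.000
      vertex 13.702 13.702 29.960
    endloop
  endfacet
  facet normal 0.4709 0.7869 0.3989
    outer loop
      vertex 24.027 22.710 0.000
      vertex 16.761 27.058 0.000
      vertex 13.702 13.702 29.960
    endloop
  endfacet
  facet normal -0.0815 0.9134 0.3989
    outer loop
      vertex 16.761 27.058 0.000
      vertex 8.326 26.305 0.000
      vertex 13.702 13.702 29.960
    endloop
  endfacet
  facet normal -0.6029 0.6910 0.3989
    outer loop
      vertex 8.326 26.305 0.000
      vertex 1.945 20.738 0.000
      vertex 13.702 13.702 29.960
    endloop
  endfacet
  facet normal -0.8939 0.2048 0.3989
    outer loop
      vertex 1.945 20.738 0.000
      vertex 0.054 12.484 0.000
      vertex 13.702 13.702 29.960
    endloop
  endfacet
  facet normal -0.8435 -0.3598 0.3989
    outer loop
      vertex 0.054 12.484 0.000
      vertex 3.377 4.694 0.000
      vertex 13.702 13.702 29.960
    endloop
  endfacet
  facet normal -0.4709 -0.7869 0.3989
    outer loop
      vertex 3.377 4.694 0.000
      vertex 10.643 0.346 0.000
      vertex 13.702 13.702 29.960
    endloop
  endfacet
  facet normal 0.0815 -0.9134 0.3989
    outer loop
      vertex 10.643 0.346 0.000
      vertex 19.078 1.099 0.000
      vertex 13.702 13.702 29.960
    endloop
  endfacet
  facet normal 0.6029 -0.6910 0.3989
    outer loop
      vertex 19.078 1.099 0.000
      vertex 25.459 6.666 0.000
      vertex 13.702 13.702 29.960
    endloop
  endfacet
  facet normal 0.8939 -0.2048 0.3989
    outer loop
      vertex 25.459 6.666 0.000
      vertex 27.350 14.920 0.000
      vertex 13.702 13.702 29.960
    endloop
  endfacet
endsolid part

The G0 Z moves step by Δz≈4.993 mm. The G1 loops shrink linearly with z, so the solid tapers from its base footprint up to z≈30. Closing with a flat bottom cap and the tapered top and triangulating gives 18 facets — a regular 10-sided pyramid, base circumscribed radius ≈ 13.7 mm, apex at z ≈ 30 mm.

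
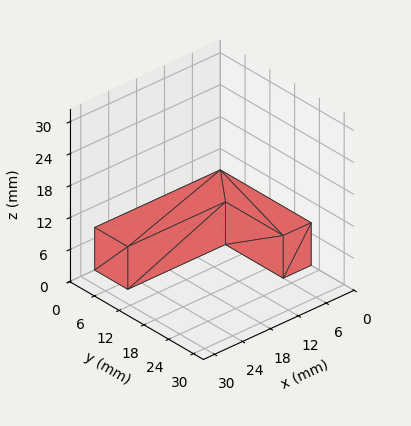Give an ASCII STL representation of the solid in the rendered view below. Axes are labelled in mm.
Reading the render: the shape is an L-shaped prism: outer 27 × 22 mm, arm thicknesses ≈ 8 mm (horizontal) and 6 mm (vertical), extruded 8 mm in z (dimensions read to the nearest mm from the axis ticks). For the STL, each face is triangulated and given an outward normal.

solid part
  facet normal 0.0000 0.0000 -1.0000
    outer loop
      vertex 27.00 8.00 0.00
      vertex 27.00 0.00 0.00
      vertex 0.00 0.00 0.00
    endloop
  endfacet
  facet normal 0.0000 0.0000 -1.0000
    outer loop
      vertex 6.00 8.00 0.00
      vertex 27.00 8.00 0.00
      vertex 0.00 0.00 0.00
    endloop
  endfacet
  facet normal 0.0000 0.0000 -1.0000
    outer loop
      vertex 6.00 22.00 0.00
      vertex 6.00 8.00 0.00
      vertex 0.00 0.00 0.00
    endloop
  endfacet
  facet normal 0.0000 0.0000 -1.0000
    outer loop
      vertex 0.00 22.00 0.00
      vertex 6.00 22.00 0.00
      vertex 0.00 0.00 0.00
    endloop
  endfacet
  facet normal 0.0000 0.0000 1.0000
    outer loop
      vertex 0.00 0.00 8.00
      vertex 27.00 0.00 8.00
      vertex 27.00 8.00 8.00
    endloop
  endfacet
  facet normal 0.0000 0.0000 1.0000
    outer loop
      vertex 0.00 0.00 8.00
      vertex 27.00 8.00 8.00
      vertex 6.00 8.00 8.00
    endloop
  endfacet
  facet normal 0.0000 0.0000 1.0000
    outer loop
      vertex 0.00 0.00 8.00
      vertex 6.00 8.00 8.00
      vertex 6.00 22.00 8.00
    endloop
  endfacet
  facet normal 0.0000 0.0000 1.0000
    outer loop
      vertex 0.00 0.00 8.00
      vertex 6.00 22.00 8.00
      vertex 0.00 22.00 8.00
    endloop
  endfacet
  facet normal 0.0000 -1.0000 0.0000
    outer loop
      vertex 0.00 0.00 0.00
      vertex 27.00 0.00 0.00
      vertex 27.00 0.00 8.00
    endloop
  endfacet
  facet normal 0.0000 -1.0000 0.0000
    outer loop
      vertex 0.00 0.00 0.00
      vertex 27.00 0.00 8.00
      vertex 0.00 0.00 8.00
    endloop
  endfacet
  facet normal 1.0000 0.0000 0.0000
    outer loop
      vertex 27.00 0.00 0.00
      vertex 27.00 8.00 0.00
      vertex 27.00 8.00 8.00
    endloop
  endfacet
  facet normal 1.0000 0.0000 0.0000
    outer loop
      vertex 27.00 0.00 0.00
      vertex 27.00 8.00 8.00
      vertex 27.00 0.00 8.00
    endloop
  endfacet
  facet normal 0.0000 1.0000 0.0000
    outer loop
      vertex 27.00 8.00 0.00
      vertex 6.00 8.00 0.00
      vertex 6.00 8.00 8.00
    endloop
  endfacet
  facet normal 0.0000 1.0000 0.0000
    outer loop
      vertex 27.00 8.00 0.00
      vertex 6.00 8.00 8.00
      vertex 27.00 8.00 8.00
    endloop
  endfacet
  facet normal 1.0000 0.0000 0.0000
    outer loop
      vertex 6.00 8.00 0.00
      vertex 6.00 22.00 0.00
      vertex 6.00 22.00 8.00
    endloop
  endfacet
  facet normal 1.0000 0.0000 0.0000
    outer loop
      vertex 6.00 8.00 0.00
      vertex 6.00 22.00 8.00
      vertex 6.00 8.00 8.00
    endloop
  endfacet
  facet normal 0.0000 1.0000 0.0000
    outer loop
      vertex 6.00 22.00 0.00
      vertex 0.00 22.00 0.00
      vertex 0.00 22.00 8.00
    endloop
  endfacet
  facet normal 0.0000 1.0000 0.0000
    outer loop
      vertex 6.00 22.00 0.00
      vertex 0.00 22.00 8.00
      vertex 6.00 22.00 8.00
    endloop
  endfacet
  facet normal -1.0000 0.0000 0.0000
    outer loop
      vertex 0.00 22.00 0.00
      vertex 0.00 0.00 0.00
      vertex 0.00 0.00 8.00
    endloop
  endfacet
  facet normal -1.0000 0.0000 0.0000
    outer loop
      vertex 0.00 22.00 0.00
      vertex 0.00 0.00 8.00
      vertex 0.00 22.00 8.00
    endloop
  endfacet
endsolid part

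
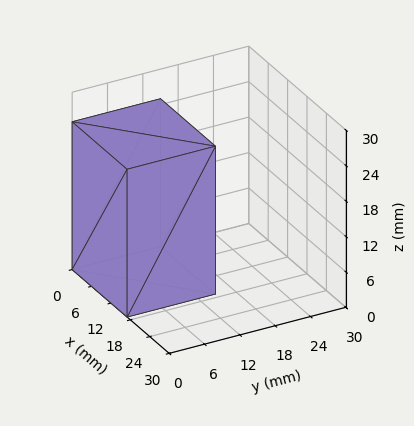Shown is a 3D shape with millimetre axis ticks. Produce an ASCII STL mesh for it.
Reading the render: the shape is a rectangular box, roughly 17 × 15 mm footprint and 25 mm tall (dimensions read to the nearest mm from the axis ticks). For the STL, each face is triangulated and given an outward normal.

solid part
  facet normal 0.0000 0.0000 -1.0000
    outer loop
      vertex 17.000 15.000 0.000
      vertex 17.000 0.000 0.000
      vertex 0.000 0.000 0.000
    endloop
  endfacet
  facet normal 0.0000 0.0000 -1.0000
    outer loop
      vertex 0.000 15.000 0.000
      vertex 17.000 15.000 0.000
      vertex 0.000 0.000 0.000
    endloop
  endfacet
  facet normal 0.0000 0.0000 1.0000
    outer loop
      vertex 0.000 0.000 25.000
      vertex 17.000 0.000 25.000
      vertex 17.000 15.000 25.000
    endloop
  endfacet
  facet normal 0.0000 0.0000 1.0000
    outer loop
      vertex 0.000 0.000 25.000
      vertex 17.000 15.000 25.000
      vertex 0.000 15.000 25.000
    endloop
  endfacet
  facet normal 0.0000 -1.0000 0.0000
    outer loop
      vertex 0.000 0.000 0.000
      vertex 17.000 0.000 0.000
      vertex 17.000 0.000 25.000
    endloop
  endfacet
  facet normal 0.0000 -1.0000 0.0000
    outer loop
      vertex 0.000 0.000 0.000
      vertex 17.000 0.000 25.000
      vertex 0.000 0.000 25.000
    endloop
  endfacet
  facet normal 0.0000 1.0000 0.0000
    outer loop
      vertex 17.000 15.000 25.000
      vertex 17.000 15.000 0.000
      vertex 0.000 15.000 0.000
    endloop
  endfacet
  facet normal 0.0000 1.0000 0.0000
    outer loop
      vertex 0.000 15.000 25.000
      vertex 17.000 15.000 25.000
      vertex 0.000 15.000 0.000
    endloop
  endfacet
  facet normal -1.0000 0.0000 0.0000
    outer loop
      vertex 0.000 15.000 25.000
      vertex 0.000 15.000 0.000
      vertex 0.000 0.000 0.000
    endloop
  endfacet
  facet normal -1.0000 0.0000 0.0000
    outer loop
      vertex 0.000 0.000 25.000
      vertex 0.000 15.000 25.000
      vertex 0.000 0.000 0.000
    endloop
  endfacet
  facet normal 1.0000 0.0000 0.0000
    outer loop
      vertex 17.000 0.000 0.000
      vertex 17.000 15.000 0.000
      vertex 17.000 15.000 25.000
    endloop
  endfacet
  facet normal 1.0000 0.0000 0.0000
    outer loop
      vertex 17.000 0.000 0.000
      vertex 17.000 15.000 25.000
      vertex 17.000 0.000 25.000
    endloop
  endfacet
endsolid part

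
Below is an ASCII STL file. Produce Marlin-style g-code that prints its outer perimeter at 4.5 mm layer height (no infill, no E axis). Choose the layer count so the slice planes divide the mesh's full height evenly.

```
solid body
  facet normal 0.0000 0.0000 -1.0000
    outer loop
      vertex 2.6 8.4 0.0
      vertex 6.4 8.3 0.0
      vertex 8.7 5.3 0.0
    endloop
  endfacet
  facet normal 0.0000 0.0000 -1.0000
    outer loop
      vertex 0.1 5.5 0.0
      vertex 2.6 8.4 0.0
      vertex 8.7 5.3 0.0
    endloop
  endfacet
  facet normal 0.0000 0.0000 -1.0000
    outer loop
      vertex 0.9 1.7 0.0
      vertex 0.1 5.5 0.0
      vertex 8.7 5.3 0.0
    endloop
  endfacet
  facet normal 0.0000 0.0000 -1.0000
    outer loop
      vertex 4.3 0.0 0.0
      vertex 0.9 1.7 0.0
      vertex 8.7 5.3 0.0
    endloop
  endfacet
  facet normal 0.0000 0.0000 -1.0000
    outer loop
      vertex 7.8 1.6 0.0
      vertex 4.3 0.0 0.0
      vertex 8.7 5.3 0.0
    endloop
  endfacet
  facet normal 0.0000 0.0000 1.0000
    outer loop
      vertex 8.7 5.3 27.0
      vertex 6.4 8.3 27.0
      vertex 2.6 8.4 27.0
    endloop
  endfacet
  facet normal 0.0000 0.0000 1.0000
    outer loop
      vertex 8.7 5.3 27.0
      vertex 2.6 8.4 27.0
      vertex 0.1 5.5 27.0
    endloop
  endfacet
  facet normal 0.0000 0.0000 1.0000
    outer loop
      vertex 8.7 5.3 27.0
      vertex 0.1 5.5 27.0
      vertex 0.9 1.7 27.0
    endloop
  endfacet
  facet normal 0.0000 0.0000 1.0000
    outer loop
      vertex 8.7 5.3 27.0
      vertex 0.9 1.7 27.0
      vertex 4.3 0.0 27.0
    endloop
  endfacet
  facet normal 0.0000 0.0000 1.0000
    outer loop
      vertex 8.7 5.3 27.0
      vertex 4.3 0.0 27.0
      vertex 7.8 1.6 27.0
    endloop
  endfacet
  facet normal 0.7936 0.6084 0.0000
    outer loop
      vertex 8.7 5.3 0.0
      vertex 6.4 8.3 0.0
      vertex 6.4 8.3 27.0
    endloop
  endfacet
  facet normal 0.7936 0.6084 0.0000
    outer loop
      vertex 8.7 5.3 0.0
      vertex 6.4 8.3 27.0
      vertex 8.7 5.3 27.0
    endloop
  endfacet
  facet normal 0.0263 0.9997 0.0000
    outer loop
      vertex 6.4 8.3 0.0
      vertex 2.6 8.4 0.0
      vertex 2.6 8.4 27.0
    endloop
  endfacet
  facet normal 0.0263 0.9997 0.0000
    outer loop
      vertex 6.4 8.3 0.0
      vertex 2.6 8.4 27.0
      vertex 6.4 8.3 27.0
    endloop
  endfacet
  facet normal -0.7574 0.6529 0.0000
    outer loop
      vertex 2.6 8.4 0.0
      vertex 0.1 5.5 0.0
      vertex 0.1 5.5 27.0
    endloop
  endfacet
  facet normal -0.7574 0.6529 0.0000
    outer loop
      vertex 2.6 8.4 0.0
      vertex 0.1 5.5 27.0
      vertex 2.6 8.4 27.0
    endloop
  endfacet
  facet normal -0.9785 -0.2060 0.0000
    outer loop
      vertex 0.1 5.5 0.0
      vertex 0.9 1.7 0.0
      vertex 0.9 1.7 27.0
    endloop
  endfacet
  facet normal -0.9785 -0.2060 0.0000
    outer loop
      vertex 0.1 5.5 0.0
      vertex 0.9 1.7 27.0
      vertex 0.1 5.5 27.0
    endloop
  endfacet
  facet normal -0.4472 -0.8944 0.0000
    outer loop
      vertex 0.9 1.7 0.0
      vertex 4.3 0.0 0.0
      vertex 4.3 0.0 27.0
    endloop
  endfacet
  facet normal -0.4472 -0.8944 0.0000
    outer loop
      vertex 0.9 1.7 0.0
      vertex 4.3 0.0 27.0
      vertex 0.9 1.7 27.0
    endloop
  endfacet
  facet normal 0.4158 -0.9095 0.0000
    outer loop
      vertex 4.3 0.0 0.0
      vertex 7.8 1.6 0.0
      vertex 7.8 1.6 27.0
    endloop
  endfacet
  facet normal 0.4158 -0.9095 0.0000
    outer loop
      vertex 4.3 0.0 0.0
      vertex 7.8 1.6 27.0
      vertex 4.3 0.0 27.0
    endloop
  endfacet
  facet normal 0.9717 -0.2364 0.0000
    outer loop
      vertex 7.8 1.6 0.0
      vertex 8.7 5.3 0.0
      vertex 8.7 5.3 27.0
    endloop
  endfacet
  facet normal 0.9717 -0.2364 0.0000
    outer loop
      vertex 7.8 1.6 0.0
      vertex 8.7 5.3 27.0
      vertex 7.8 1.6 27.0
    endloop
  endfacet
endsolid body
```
; perimeter-only toolpath
G21 ; units = mm
G90 ; absolute positioning
G28 ; home
; layer 1
G0 Z4.5
G0 X8.7 Y5.3
G1 X6.4 Y8.3
G1 X2.6 Y8.4
G1 X0.1 Y5.5
G1 X0.9 Y1.7
G1 X4.3 Y0.0
G1 X7.8 Y1.6
G1 X8.7 Y5.3
; layer 2
G0 Z9.0
G0 X8.7 Y5.3
G1 X6.4 Y8.3
G1 X2.6 Y8.4
G1 X0.1 Y5.5
G1 X0.9 Y1.7
G1 X4.3 Y0.0
G1 X7.8 Y1.6
G1 X8.7 Y5.3
; layer 3
G0 Z13.5
G0 X8.7 Y5.3
G1 X6.4 Y8.3
G1 X2.6 Y8.4
G1 X0.1 Y5.5
G1 X0.9 Y1.7
G1 X4.3 Y0.0
G1 X7.8 Y1.6
G1 X8.7 Y5.3
; layer 4
G0 Z18.0
G0 X8.7 Y5.3
G1 X6.4 Y8.3
G1 X2.6 Y8.4
G1 X0.1 Y5.5
G1 X0.9 Y1.7
G1 X4.3 Y0.0
G1 X7.8 Y1.6
G1 X8.7 Y5.3
; layer 5
G0 Z22.5
G0 X8.7 Y5.3
G1 X6.4 Y8.3
G1 X2.6 Y8.4
G1 X0.1 Y5.5
G1 X0.9 Y1.7
G1 X4.3 Y0.0
G1 X7.8 Y1.6
G1 X8.7 Y5.3
; layer 6
G0 Z27.0
G0 X8.7 Y5.3
G1 X6.4 Y8.3
G1 X2.6 Y8.4
G1 X0.1 Y5.5
G1 X0.9 Y1.7
G1 X4.3 Y0.0
G1 X7.8 Y1.6
G1 X8.7 Y5.3
M2 ; end

The solid is a regular 7-sided prism (a cylinder approximated with 7 flat sides), circumscribed radius ≈ 4.4 mm, height ≈ 27 mm. Slicing at Δz = 4.5 mm — 6 equal slices spanning the solid's height, so layer i sits at z = i·h/6 — gives 6 non-empty perimeters. Each is a 7-segment closed polygon; G0 lifts to the layer z and rapids to the start vertex, then G1 traces the edges.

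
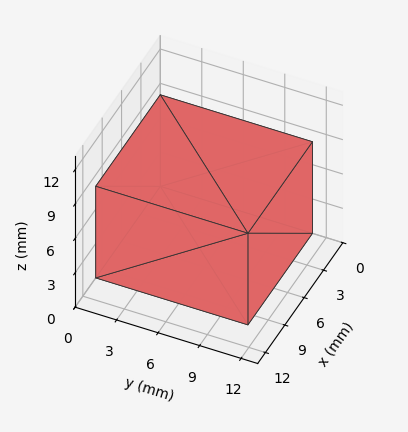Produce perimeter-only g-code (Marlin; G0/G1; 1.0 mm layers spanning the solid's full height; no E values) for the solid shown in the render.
Reading the render: the shape is a rectangular box, roughly 10 × 11 mm footprint and 8 mm tall (dimensions read to the nearest mm from the axis ticks). For the g-code, the solid's height is divided into equal slices at the stated Δz and each level perimeter traced with G1 moves after a G0 lift.

; perimeter-only toolpath
G21 ; units = mm
G90 ; absolute positioning
G28 ; home
; layer 1
G0 Z1.0
G0 X0.0 Y0.0
G1 X10.0 Y0.0
G1 X10.0 Y11.0
G1 X0.0 Y11.0
G1 X0.0 Y0.0
; layer 2
G0 Z2.0
G0 X0.0 Y0.0
G1 X10.0 Y0.0
G1 X10.0 Y11.0
G1 X0.0 Y11.0
G1 X0.0 Y0.0
; layer 3
G0 Z3.0
G0 X0.0 Y0.0
G1 X10.0 Y0.0
G1 X10.0 Y11.0
G1 X0.0 Y11.0
G1 X0.0 Y0.0
; layer 4
G0 Z4.0
G0 X0.0 Y0.0
G1 X10.0 Y0.0
G1 X10.0 Y11.0
G1 X0.0 Y11.0
G1 X0.0 Y0.0
; layer 5
G0 Z5.0
G0 X0.0 Y0.0
G1 X10.0 Y0.0
G1 X10.0 Y11.0
G1 X0.0 Y11.0
G1 X0.0 Y0.0
; layer 6
G0 Z6.0
G0 X0.0 Y0.0
G1 X10.0 Y0.0
G1 X10.0 Y11.0
G1 X0.0 Y11.0
G1 X0.0 Y0.0
; layer 7
G0 Z7.0
G0 X0.0 Y0.0
G1 X10.0 Y0.0
G1 X10.0 Y11.0
G1 X0.0 Y11.0
G1 X0.0 Y0.0
; layer 8
G0 Z8.0
G0 X0.0 Y0.0
G1 X10.0 Y0.0
G1 X10.0 Y11.0
G1 X0.0 Y11.0
G1 X0.0 Y0.0
M2 ; end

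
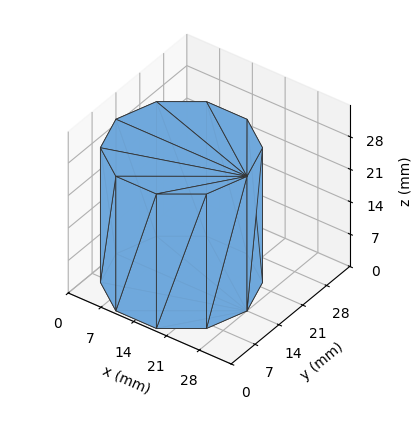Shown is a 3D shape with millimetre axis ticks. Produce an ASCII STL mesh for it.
Reading the render: the shape is a regular 10-sided prism (a cylinder approximated with 10 flat sides), circumscribed radius ≈ 14 mm, height ≈ 29 mm (dimensions read to the nearest mm from the axis ticks). For the STL, each face is triangulated and given an outward normal.

solid part
  facet normal 0.0000 0.0000 -1.0000
    outer loop
      vertex 18.33 27.31 0.00
      vertex 25.33 22.23 0.00
      vertex 28.00 14.00 0.00
    endloop
  endfacet
  facet normal 0.0000 0.0000 -1.0000
    outer loop
      vertex 9.67 27.31 0.00
      vertex 18.33 27.31 0.00
      vertex 28.00 14.00 0.00
    endloop
  endfacet
  facet normal 0.0000 0.0000 -1.0000
    outer loop
      vertex 2.67 22.23 0.00
      vertex 9.67 27.31 0.00
      vertex 28.00 14.00 0.00
    endloop
  endfacet
  facet normal 0.0000 0.0000 -1.0000
    outer loop
      vertex 0.00 14.00 0.00
      vertex 2.67 22.23 0.00
      vertex 28.00 14.00 0.00
    endloop
  endfacet
  facet normal 0.0000 0.0000 -1.0000
    outer loop
      vertex 2.67 5.77 0.00
      vertex 0.00 14.00 0.00
      vertex 28.00 14.00 0.00
    endloop
  endfacet
  facet normal 0.0000 0.0000 -1.0000
    outer loop
      vertex 9.67 0.69 0.00
      vertex 2.67 5.77 0.00
      vertex 28.00 14.00 0.00
    endloop
  endfacet
  facet normal 0.0000 0.0000 -1.0000
    outer loop
      vertex 18.33 0.69 0.00
      vertex 9.67 0.69 0.00
      vertex 28.00 14.00 0.00
    endloop
  endfacet
  facet normal 0.0000 0.0000 -1.0000
    outer loop
      vertex 25.33 5.77 0.00
      vertex 18.33 0.69 0.00
      vertex 28.00 14.00 0.00
    endloop
  endfacet
  facet normal 0.0000 0.0000 1.0000
    outer loop
      vertex 28.00 14.00 29.00
      vertex 25.33 22.23 29.00
      vertex 18.33 27.31 29.00
    endloop
  endfacet
  facet normal 0.0000 0.0000 1.0000
    outer loop
      vertex 28.00 14.00 29.00
      vertex 18.33 27.31 29.00
      vertex 9.67 27.31 29.00
    endloop
  endfacet
  facet normal 0.0000 0.0000 1.0000
    outer loop
      vertex 28.00 14.00 29.00
      vertex 9.67 27.31 29.00
      vertex 2.67 22.23 29.00
    endloop
  endfacet
  facet normal 0.0000 0.0000 1.0000
    outer loop
      vertex 28.00 14.00 29.00
      vertex 2.67 22.23 29.00
      vertex 0.00 14.00 29.00
    endloop
  endfacet
  facet normal 0.0000 0.0000 1.0000
    outer loop
      vertex 28.00 14.00 29.00
      vertex 0.00 14.00 29.00
      vertex 2.67 5.77 29.00
    endloop
  endfacet
  facet normal 0.0000 0.0000 1.0000
    outer loop
      vertex 28.00 14.00 29.00
      vertex 2.67 5.77 29.00
      vertex 9.67 0.69 29.00
    endloop
  endfacet
  facet normal 0.0000 0.0000 1.0000
    outer loop
      vertex 28.00 14.00 29.00
      vertex 9.67 0.69 29.00
      vertex 18.33 0.69 29.00
    endloop
  endfacet
  facet normal 0.0000 0.0000 1.0000
    outer loop
      vertex 28.00 14.00 29.00
      vertex 18.33 0.69 29.00
      vertex 25.33 5.77 29.00
    endloop
  endfacet
  facet normal 0.9512 0.3086 0.0000
    outer loop
      vertex 28.00 14.00 0.00
      vertex 25.33 22.23 0.00
      vertex 25.33 22.23 29.00
    endloop
  endfacet
  facet normal 0.9512 0.3086 0.0000
    outer loop
      vertex 28.00 14.00 0.00
      vertex 25.33 22.23 29.00
      vertex 28.00 14.00 29.00
    endloop
  endfacet
  facet normal 0.5873 0.8093 0.0000
    outer loop
      vertex 25.33 22.23 0.00
      vertex 18.33 27.31 0.00
      vertex 18.33 27.31 29.00
    endloop
  endfacet
  facet normal 0.5873 0.8093 0.0000
    outer loop
      vertex 25.33 22.23 0.00
      vertex 18.33 27.31 29.00
      vertex 25.33 22.23 29.00
    endloop
  endfacet
  facet normal 0.0000 1.0000 0.0000
    outer loop
      vertex 18.33 27.31 0.00
      vertex 9.67 27.31 0.00
      vertex 9.67 27.31 29.00
    endloop
  endfacet
  facet normal 0.0000 1.0000 0.0000
    outer loop
      vertex 18.33 27.31 0.00
      vertex 9.67 27.31 29.00
      vertex 18.33 27.31 29.00
    endloop
  endfacet
  facet normal -0.5873 0.8093 0.0000
    outer loop
      vertex 9.67 27.31 0.00
      vertex 2.67 22.23 0.00
      vertex 2.67 22.23 29.00
    endloop
  endfacet
  facet normal -0.5873 0.8093 0.0000
    outer loop
      vertex 9.67 27.31 0.00
      vertex 2.67 22.23 29.00
      vertex 9.67 27.31 29.00
    endloop
  endfacet
  facet normal -0.9512 0.3086 0.0000
    outer loop
      vertex 2.67 22.23 0.00
      vertex 0.00 14.00 0.00
      vertex 0.00 14.00 29.00
    endloop
  endfacet
  facet normal -0.9512 0.3086 0.0000
    outer loop
      vertex 2.67 22.23 0.00
      vertex 0.00 14.00 29.00
      vertex 2.67 22.23 29.00
    endloop
  endfacet
  facet normal -0.9512 -0.3086 0.0000
    outer loop
      vertex 0.00 14.00 0.00
      vertex 2.67 5.77 0.00
      vertex 2.67 5.77 29.00
    endloop
  endfacet
  facet normal -0.9512 -0.3086 0.0000
    outer loop
      vertex 0.00 14.00 0.00
      vertex 2.67 5.77 29.00
      vertex 0.00 14.00 29.00
    endloop
  endfacet
  facet normal -0.5873 -0.8093 0.0000
    outer loop
      vertex 2.67 5.77 0.00
      vertex 9.67 0.69 0.00
      vertex 9.67 0.69 29.00
    endloop
  endfacet
  facet normal -0.5873 -0.8093 0.0000
    outer loop
      vertex 2.67 5.77 0.00
      vertex 9.67 0.69 29.00
      vertex 2.67 5.77 29.00
    endloop
  endfacet
  facet normal 0.0000 -1.0000 0.0000
    outer loop
      vertex 9.67 0.69 0.00
      vertex 18.33 0.69 0.00
      vertex 18.33 0.69 29.00
    endloop
  endfacet
  facet normal 0.0000 -1.0000 0.0000
    outer loop
      vertex 9.67 0.69 0.00
      vertex 18.33 0.69 29.00
      vertex 9.67 0.69 29.00
    endloop
  endfacet
  facet normal 0.5873 -0.8093 0.0000
    outer loop
      vertex 18.33 0.69 0.00
      vertex 25.33 5.77 0.00
      vertex 25.33 5.77 29.00
    endloop
  endfacet
  facet normal 0.5873 -0.8093 0.0000
    outer loop
      vertex 18.33 0.69 0.00
      vertex 25.33 5.77 29.00
      vertex 18.33 0.69 29.00
    endloop
  endfacet
  facet normal 0.9512 -0.3086 0.0000
    outer loop
      vertex 25.33 5.77 0.00
      vertex 28.00 14.00 0.00
      vertex 28.00 14.00 29.00
    endloop
  endfacet
  facet normal 0.9512 -0.3086 0.0000
    outer loop
      vertex 25.33 5.77 0.00
      vertex 28.00 14.00 29.00
      vertex 25.33 5.77 29.00
    endloop
  endfacet
endsolid part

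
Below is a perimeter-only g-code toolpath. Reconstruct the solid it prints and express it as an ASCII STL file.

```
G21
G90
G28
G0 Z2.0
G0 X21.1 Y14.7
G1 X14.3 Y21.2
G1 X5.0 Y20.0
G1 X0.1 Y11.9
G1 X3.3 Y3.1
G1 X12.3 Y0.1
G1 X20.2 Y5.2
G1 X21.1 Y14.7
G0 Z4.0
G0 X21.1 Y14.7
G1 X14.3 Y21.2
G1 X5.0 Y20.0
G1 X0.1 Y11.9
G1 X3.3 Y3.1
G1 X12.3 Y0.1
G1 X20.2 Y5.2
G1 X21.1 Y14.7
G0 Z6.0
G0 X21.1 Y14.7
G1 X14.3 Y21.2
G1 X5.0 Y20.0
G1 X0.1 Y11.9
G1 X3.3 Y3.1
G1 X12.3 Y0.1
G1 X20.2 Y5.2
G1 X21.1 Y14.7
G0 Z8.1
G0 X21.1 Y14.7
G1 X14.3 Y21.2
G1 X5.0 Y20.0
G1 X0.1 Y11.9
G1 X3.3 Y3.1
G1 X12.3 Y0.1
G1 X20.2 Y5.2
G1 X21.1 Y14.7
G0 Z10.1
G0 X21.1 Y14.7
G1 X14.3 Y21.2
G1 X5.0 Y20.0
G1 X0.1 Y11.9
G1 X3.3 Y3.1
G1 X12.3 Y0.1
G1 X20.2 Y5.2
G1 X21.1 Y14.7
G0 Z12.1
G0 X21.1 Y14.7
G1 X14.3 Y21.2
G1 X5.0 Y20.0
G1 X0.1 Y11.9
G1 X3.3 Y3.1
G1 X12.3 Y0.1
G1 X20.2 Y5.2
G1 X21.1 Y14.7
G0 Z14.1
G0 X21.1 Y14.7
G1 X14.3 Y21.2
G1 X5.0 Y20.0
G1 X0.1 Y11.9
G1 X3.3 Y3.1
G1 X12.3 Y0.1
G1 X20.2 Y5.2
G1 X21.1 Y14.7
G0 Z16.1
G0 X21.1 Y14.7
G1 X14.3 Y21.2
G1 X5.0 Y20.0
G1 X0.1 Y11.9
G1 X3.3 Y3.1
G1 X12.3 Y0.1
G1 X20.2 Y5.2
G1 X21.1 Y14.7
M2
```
solid part
  facet normal 0.0000 0.0000 -1.0000
    outer loop
      vertex 5.0 20.0 0.0
      vertex 14.3 21.2 0.0
      vertex 21.1 14.7 0.0
    endloop
  endfacet
  facet normal 0.0000 0.0000 -1.0000
    outer loop
      vertex 0.1 11.9 0.0
      vertex 5.0 20.0 0.0
      vertex 21.1 14.7 0.0
    endloop
  endfacet
  facet normal 0.0000 0.0000 -1.0000
    outer loop
      vertex 3.3 3.1 0.0
      vertex 0.1 11.9 0.0
      vertex 21.1 14.7 0.0
    endloop
  endfacet
  facet normal 0.0000 0.0000 -1.0000
    outer loop
      vertex 12.3 0.1 0.0
      vertex 3.3 3.1 0.0
      vertex 21.1 14.7 0.0
    endloop
  endfacet
  facet normal 0.0000 0.0000 -1.0000
    outer loop
      vertex 20.2 5.2 0.0
      vertex 12.3 0.1 0.0
      vertex 21.1 14.7 0.0
    endloop
  endfacet
  facet normal 0.0000 0.0000 1.0000
    outer loop
      vertex 21.1 14.7 16.1
      vertex 14.3 21.2 16.1
      vertex 5.0 20.0 16.1
    endloop
  endfacet
  facet normal 0.0000 0.0000 1.0000
    outer loop
      vertex 21.1 14.7 16.1
      vertex 5.0 20.0 16.1
      vertex 0.1 11.9 16.1
    endloop
  endfacet
  facet normal 0.0000 0.0000 1.0000
    outer loop
      vertex 21.1 14.7 16.1
      vertex 0.1 11.9 16.1
      vertex 3.3 3.1 16.1
    endloop
  endfacet
  facet normal 0.0000 0.0000 1.0000
    outer loop
      vertex 21.1 14.7 16.1
      vertex 3.3 3.1 16.1
      vertex 12.3 0.1 16.1
    endloop
  endfacet
  facet normal 0.0000 0.0000 1.0000
    outer loop
      vertex 21.1 14.7 16.1
      vertex 12.3 0.1 16.1
      vertex 20.2 5.2 16.1
    endloop
  endfacet
  facet normal 0.6910 0.7229 0.0000
    outer loop
      vertex 21.1 14.7 0.0
      vertex 14.3 21.2 0.0
      vertex 14.3 21.2 16.1
    endloop
  endfacet
  facet normal 0.6910 0.7229 0.0000
    outer loop
      vertex 21.1 14.7 0.0
      vertex 14.3 21.2 16.1
      vertex 21.1 14.7 16.1
    endloop
  endfacet
  facet normal -0.1280 0.9918 0.0000
    outer loop
      vertex 14.3 21.2 0.0
      vertex 5.0 20.0 0.0
      vertex 5.0 20.0 16.1
    endloop
  endfacet
  facet normal -0.1280 0.9918 0.0000
    outer loop
      vertex 14.3 21.2 0.0
      vertex 5.0 20.0 16.1
      vertex 14.3 21.2 16.1
    endloop
  endfacet
  facet normal -0.8556 0.5176 0.0000
    outer loop
      vertex 5.0 20.0 0.0
      vertex 0.1 11.9 0.0
      vertex 0.1 11.9 16.1
    endloop
  endfacet
  facet normal -0.8556 0.5176 0.0000
    outer loop
      vertex 5.0 20.0 0.0
      vertex 0.1 11.9 16.1
      vertex 5.0 20.0 16.1
    endloop
  endfacet
  facet normal -0.9398 -0.3417 0.0000
    outer loop
      vertex 0.1 11.9 0.0
      vertex 3.3 3.1 0.0
      vertex 3.3 3.1 16.1
    endloop
  endfacet
  facet normal -0.9398 -0.3417 0.0000
    outer loop
      vertex 0.1 11.9 0.0
      vertex 3.3 3.1 16.1
      vertex 0.1 11.9 16.1
    endloop
  endfacet
  facet normal -0.3162 -0.9487 0.0000
    outer loop
      vertex 3.3 3.1 0.0
      vertex 12.3 0.1 0.0
      vertex 12.3 0.1 16.1
    endloop
  endfacet
  facet normal -0.3162 -0.9487 0.0000
    outer loop
      vertex 3.3 3.1 0.0
      vertex 12.3 0.1 16.1
      vertex 3.3 3.1 16.1
    endloop
  endfacet
  facet normal 0.5424 -0.8401 0.0000
    outer loop
      vertex 12.3 0.1 0.0
      vertex 20.2 5.2 0.0
      vertex 20.2 5.2 16.1
    endloop
  endfacet
  facet normal 0.5424 -0.8401 0.0000
    outer loop
      vertex 12.3 0.1 0.0
      vertex 20.2 5.2 16.1
      vertex 12.3 0.1 16.1
    endloop
  endfacet
  facet normal 0.9955 -0.0943 0.0000
    outer loop
      vertex 20.2 5.2 0.0
      vertex 21.1 14.7 0.0
      vertex 21.1 14.7 16.1
    endloop
  endfacet
  facet normal 0.9955 -0.0943 0.0000
    outer loop
      vertex 20.2 5.2 0.0
      vertex 21.1 14.7 16.1
      vertex 20.2 5.2 16.1
    endloop
  endfacet
endsolid part

The G0 Z moves step by Δz≈2.0 mm. Every layer's G1 loop is the same polygon, so the solid is a straight extrusion of it from z=0 to z≈16.1. Closing with flat bottom and top caps and triangulating gives 24 facets — a regular 7-sided prism (a cylinder approximated with 7 flat sides), circumscribed radius ≈ 10.9 mm, height ≈ 16.1 mm.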